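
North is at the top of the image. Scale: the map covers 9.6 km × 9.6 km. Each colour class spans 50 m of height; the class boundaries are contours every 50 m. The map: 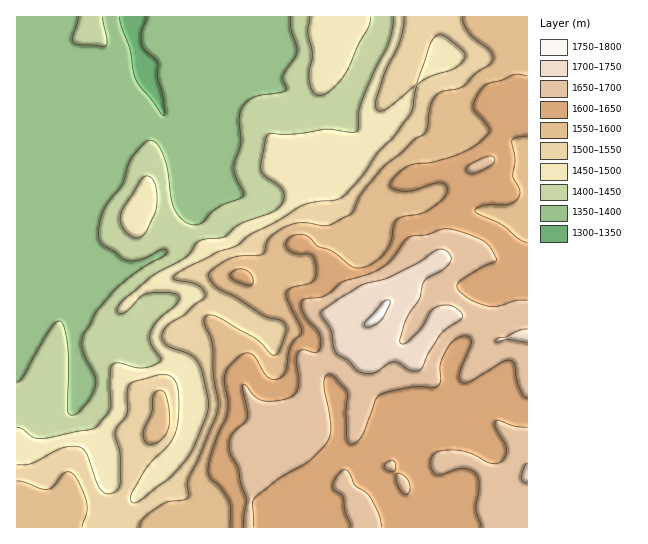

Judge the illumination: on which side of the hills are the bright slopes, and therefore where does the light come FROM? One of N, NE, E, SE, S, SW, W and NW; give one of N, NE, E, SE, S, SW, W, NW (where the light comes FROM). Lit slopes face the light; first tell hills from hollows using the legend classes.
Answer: NE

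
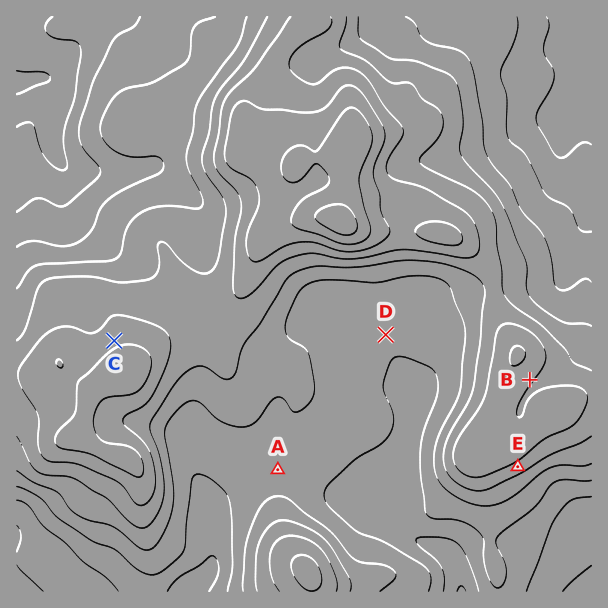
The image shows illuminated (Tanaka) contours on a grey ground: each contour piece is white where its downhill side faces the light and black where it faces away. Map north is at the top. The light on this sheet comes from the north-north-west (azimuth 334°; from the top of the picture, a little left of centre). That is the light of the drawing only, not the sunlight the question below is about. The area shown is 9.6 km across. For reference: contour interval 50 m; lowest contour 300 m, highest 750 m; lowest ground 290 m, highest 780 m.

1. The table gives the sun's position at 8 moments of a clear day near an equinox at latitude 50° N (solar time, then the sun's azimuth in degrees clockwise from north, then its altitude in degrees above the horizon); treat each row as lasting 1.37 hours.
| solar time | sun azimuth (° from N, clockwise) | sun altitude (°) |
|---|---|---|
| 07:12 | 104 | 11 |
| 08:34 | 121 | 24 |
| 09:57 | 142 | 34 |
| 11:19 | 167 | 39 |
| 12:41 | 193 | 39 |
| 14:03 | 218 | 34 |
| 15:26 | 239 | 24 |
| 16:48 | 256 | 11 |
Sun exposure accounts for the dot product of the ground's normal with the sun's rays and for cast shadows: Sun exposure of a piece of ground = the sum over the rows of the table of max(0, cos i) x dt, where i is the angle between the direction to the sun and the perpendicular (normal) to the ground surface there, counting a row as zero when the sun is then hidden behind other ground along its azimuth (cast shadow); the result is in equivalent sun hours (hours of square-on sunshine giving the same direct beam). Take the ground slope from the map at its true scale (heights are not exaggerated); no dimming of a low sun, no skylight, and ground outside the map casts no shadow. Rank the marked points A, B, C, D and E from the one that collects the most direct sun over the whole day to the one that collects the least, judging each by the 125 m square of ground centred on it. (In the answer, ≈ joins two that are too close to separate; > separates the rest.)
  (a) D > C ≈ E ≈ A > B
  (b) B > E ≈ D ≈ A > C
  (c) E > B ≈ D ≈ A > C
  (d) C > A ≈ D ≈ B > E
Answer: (c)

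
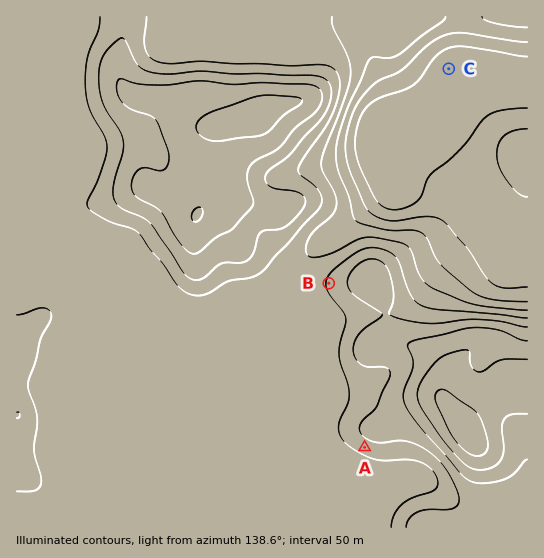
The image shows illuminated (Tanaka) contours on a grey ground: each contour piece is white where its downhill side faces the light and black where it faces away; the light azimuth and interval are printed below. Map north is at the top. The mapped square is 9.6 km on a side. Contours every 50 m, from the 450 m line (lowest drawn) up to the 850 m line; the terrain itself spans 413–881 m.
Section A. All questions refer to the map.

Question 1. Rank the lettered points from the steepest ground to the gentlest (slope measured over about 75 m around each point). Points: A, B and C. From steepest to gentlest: A B C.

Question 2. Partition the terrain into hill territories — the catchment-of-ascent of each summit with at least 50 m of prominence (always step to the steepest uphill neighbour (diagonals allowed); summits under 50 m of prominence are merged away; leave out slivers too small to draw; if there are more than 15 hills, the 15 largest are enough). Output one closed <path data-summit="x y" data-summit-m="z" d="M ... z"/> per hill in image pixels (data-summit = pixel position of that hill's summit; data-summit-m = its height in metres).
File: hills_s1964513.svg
<path data-summit="467 433" data-summit-m="881" d="M527 16l-211 1 2 2 45 1 2 2 3 24 20 47 5 18 29 0 24 5 9-1-59 59-7 16-12 13-35 28-21 12-9 8-11 20-1 20 3 14-5 4-11 6-16 0-18-8-38 0-5 2-16 2-27-10-36 0-10 4-14 0-16-6-3 7 1 222 439-1z"/><path data-summit="255 115" data-summit-m="821" d="M315 16l-252 0 0 19-4 16-43 103 0 120 35-2 14 4 20 12 9 13 13 4 14 0 10-4 36 0 27 10 16-2 5-2 38 0 18 8 16 0 11-6 5-4-3-14 1-20 11-20 9-8 21-12 35-28 12-13 7-16 59-59-9 1-24-5-29 0-5-18-20-47-3-24-2-2-45-1z"/><path data-summit="17 415" data-summit-m="701" d="M51 272l-17 0-18 3 0 252 71 1 1-222 3-9-6-9-12-8z"/>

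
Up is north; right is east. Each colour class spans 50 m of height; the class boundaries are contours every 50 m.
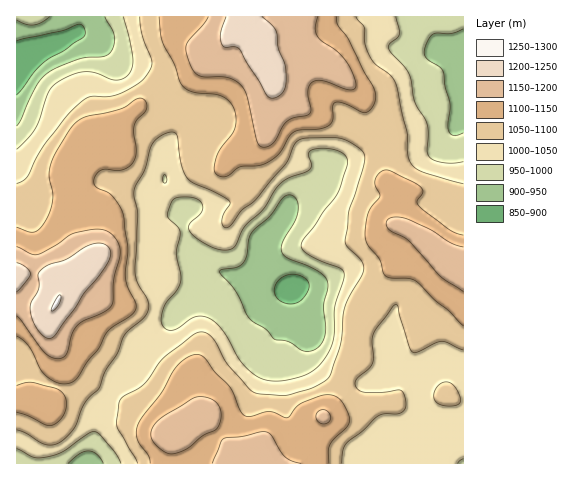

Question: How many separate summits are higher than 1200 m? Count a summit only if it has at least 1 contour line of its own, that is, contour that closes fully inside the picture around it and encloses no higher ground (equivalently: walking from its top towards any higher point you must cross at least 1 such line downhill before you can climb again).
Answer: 1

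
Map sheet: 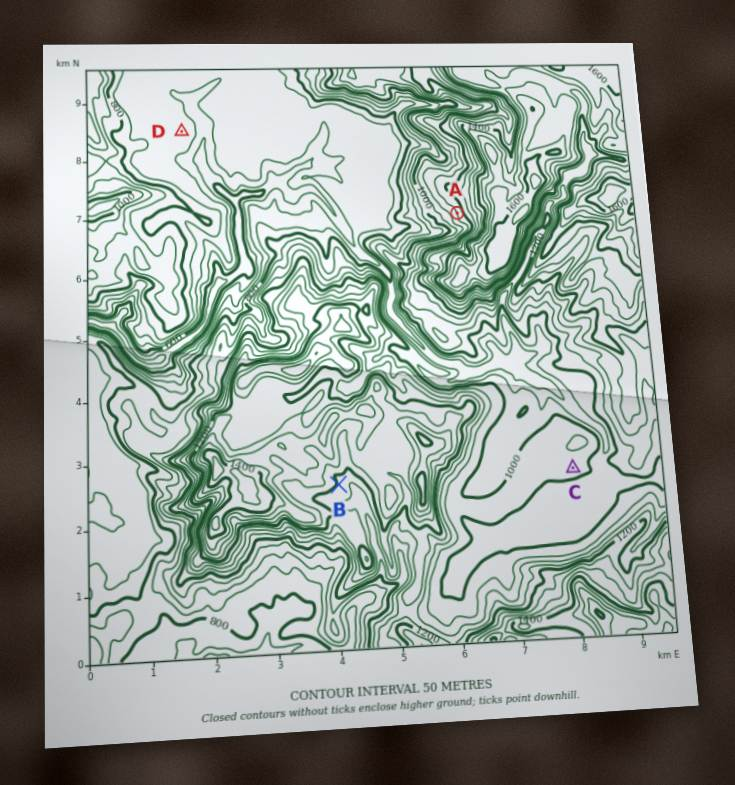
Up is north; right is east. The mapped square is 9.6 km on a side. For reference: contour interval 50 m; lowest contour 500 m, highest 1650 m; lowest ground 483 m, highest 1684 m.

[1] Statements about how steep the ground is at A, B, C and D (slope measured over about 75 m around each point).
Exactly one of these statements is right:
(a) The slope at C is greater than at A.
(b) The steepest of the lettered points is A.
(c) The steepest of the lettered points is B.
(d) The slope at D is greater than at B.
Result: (b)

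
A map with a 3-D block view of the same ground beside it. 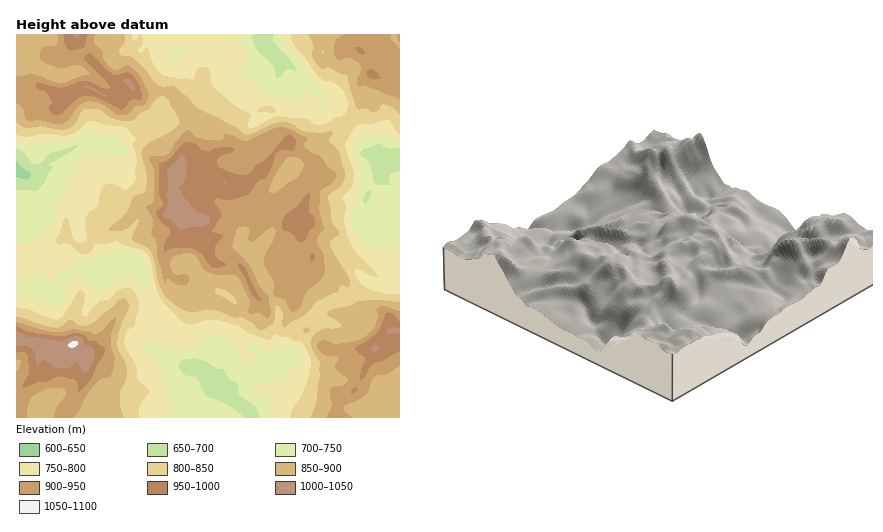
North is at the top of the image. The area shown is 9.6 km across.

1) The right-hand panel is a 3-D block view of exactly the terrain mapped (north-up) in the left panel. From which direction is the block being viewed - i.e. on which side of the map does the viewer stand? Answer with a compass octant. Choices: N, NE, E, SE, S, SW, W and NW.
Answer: NE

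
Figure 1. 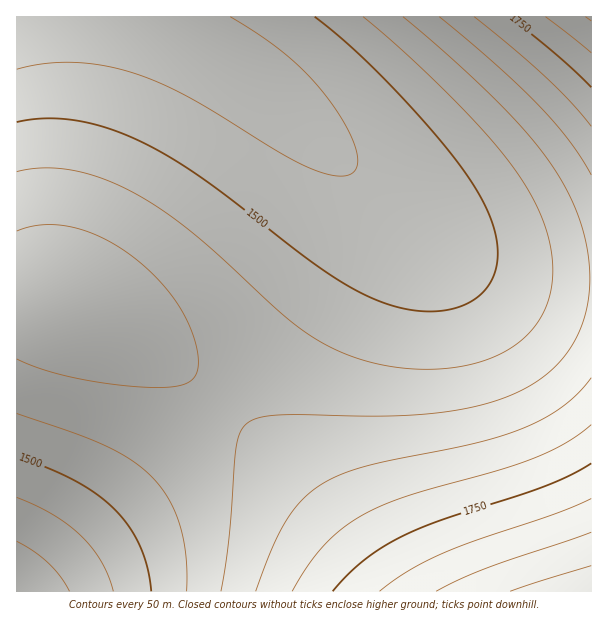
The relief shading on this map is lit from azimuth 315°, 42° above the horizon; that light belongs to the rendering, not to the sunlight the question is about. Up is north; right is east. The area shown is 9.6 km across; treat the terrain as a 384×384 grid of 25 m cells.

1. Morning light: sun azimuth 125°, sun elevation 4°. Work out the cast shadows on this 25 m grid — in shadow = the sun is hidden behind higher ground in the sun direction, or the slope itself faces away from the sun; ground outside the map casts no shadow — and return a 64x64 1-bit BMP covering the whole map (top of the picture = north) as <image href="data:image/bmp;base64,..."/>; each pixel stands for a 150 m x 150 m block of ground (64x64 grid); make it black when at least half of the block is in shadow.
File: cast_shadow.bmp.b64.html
<image width="64" height="64" href="data:image/bmp;base64,Qk0+AgAAAAAAAD4AAAAoAAAAQAAAAEAAAAABAAEAAAAAAAACAAATCwAAEwsAAAIAAAAAAAAA////AAAAAAAAAH///////gAAP///////AAA///////8AAD///////wAAH///////AAAf//////8AAA///////wAAB///////AAAD//////8AAAD//////wAAAD//////AAAAD/////8AAAAD/////wAAAAD/////AAAAAD////8AAAAAH////wAAAAAH////AAAAAAH///8AAAAAAP///wAAAAAAf///AAAAAAA///8AAAAAAA///wAAAAAAB///AAAAAAAD//8AAAAAAAH//wAAAAAAAP//AAAAAAAAf/8AAAAAAAA//wAAAAAAAB//AAAAAAAAD/8AAAAAAAAH/wAAAAAAAAP/AAAAAAAAAf8AAAAAAAAAfwAAAAAAAAA/AAAAAAAAAA8AAAAAAAAAAwAAAAAAAAABAAAAAAAAAAAAAAAAAAAAAAAAAAAAAAAAAAAAAAAAAAAAAAAAAAAAAAAAAAAAAAAAAAAAAAAAAAAAAAAAAAAAAAAAAAAAAAAAAAAAAAAAAAAAAAAAAAAAAAAAAAAAAAAAAAAAAAAAAAAAAAAAAAAAAAAAAAAAAAAAAAAAAAAAAAAAAAAAAAAAAAAAAAAAAAAAAAAAAAAAAAAAAAAAAAAAAAAAAAAAAAAAAAAAAAAAAAAAAAAAAAAAAAAAAAAAAAAAAAAAAAAAAAAAAAAAAAAAAA=="/>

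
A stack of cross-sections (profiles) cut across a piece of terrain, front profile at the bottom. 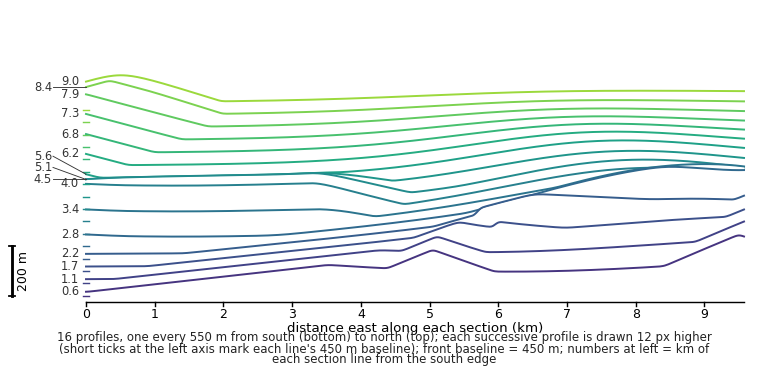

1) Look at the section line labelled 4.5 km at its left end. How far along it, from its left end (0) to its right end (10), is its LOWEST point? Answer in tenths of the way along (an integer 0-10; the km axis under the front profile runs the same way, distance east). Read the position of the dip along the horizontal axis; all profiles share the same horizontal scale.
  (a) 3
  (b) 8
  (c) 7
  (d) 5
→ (d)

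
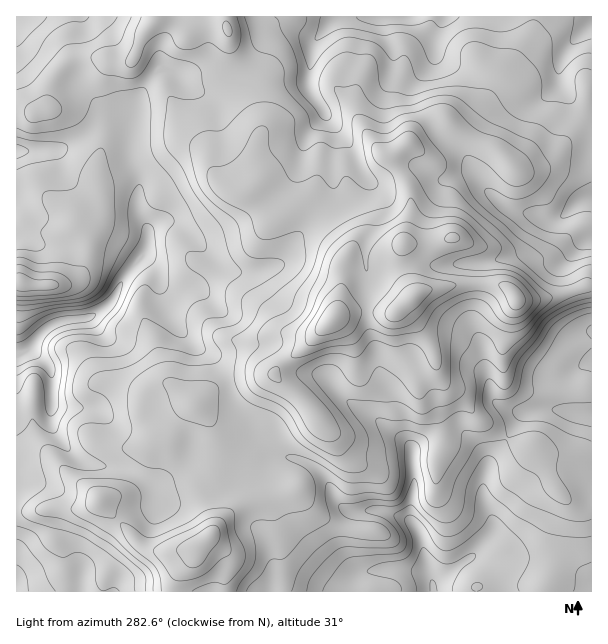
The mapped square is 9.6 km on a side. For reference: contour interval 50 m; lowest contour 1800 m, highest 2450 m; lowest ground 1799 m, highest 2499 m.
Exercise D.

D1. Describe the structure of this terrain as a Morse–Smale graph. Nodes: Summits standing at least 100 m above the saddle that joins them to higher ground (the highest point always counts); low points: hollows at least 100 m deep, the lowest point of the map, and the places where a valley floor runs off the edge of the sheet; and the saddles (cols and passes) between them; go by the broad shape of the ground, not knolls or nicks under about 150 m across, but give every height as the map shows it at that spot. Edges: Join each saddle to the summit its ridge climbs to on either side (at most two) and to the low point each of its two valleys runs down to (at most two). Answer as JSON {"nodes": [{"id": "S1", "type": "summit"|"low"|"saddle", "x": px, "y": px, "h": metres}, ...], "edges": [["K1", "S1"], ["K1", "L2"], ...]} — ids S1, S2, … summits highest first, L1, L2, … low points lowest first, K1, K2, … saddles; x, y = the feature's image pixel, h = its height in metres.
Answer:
{"nodes": [
{"id": "S1", "type": "summit", "x": 332, "y": 320, "h": 2499},
{"id": "S2", "type": "summit", "x": 209, "y": 537, "h": 2328},
{"id": "S3", "type": "summit", "x": 20, "y": 284, "h": 2231},
{"id": "L1", "type": "low", "x": 434, "y": 587, "h": 1799},
{"id": "L2", "type": "low", "x": 23, "y": 353, "h": 1809},
{"id": "L3", "type": "low", "x": 591, "y": 21, "h": 1850},
{"id": "L4", "type": "low", "x": 17, "y": 591, "h": 1870},
{"id": "L5", "type": "low", "x": 17, "y": 17, "h": 1901},
{"id": "K1", "type": "saddle", "x": 573, "y": 290, "h": 2217},
{"id": "K2", "type": "saddle", "x": 210, "y": 485, "h": 2170},
{"id": "K3", "type": "saddle", "x": 248, "y": 71, "h": 2120},
{"id": "K4", "type": "saddle", "x": 59, "y": 69, "h": 2080},
{"id": "K5", "type": "saddle", "x": 102, "y": 122, "h": 2041},
{"id": "K6", "type": "saddle", "x": 17, "y": 512, "h": 2040}],
"edges": [["K1", "S1"], ["K1", "L1"], ["K1", "L3"], ["K2", "S1"], ["K2", "S2"], ["K2", "L1"], ["K2", "L2"], ["K3", "S1"], ["K3", "L2"], ["K3", "L3"], ["K4", "S1"], ["K4", "L2"], ["K4", "L5"], ["K5", "S1"], ["K5", "S3"], ["K5", "L2"], ["K6", "S2"], ["K6", "L2"], ["K6", "L4"]]}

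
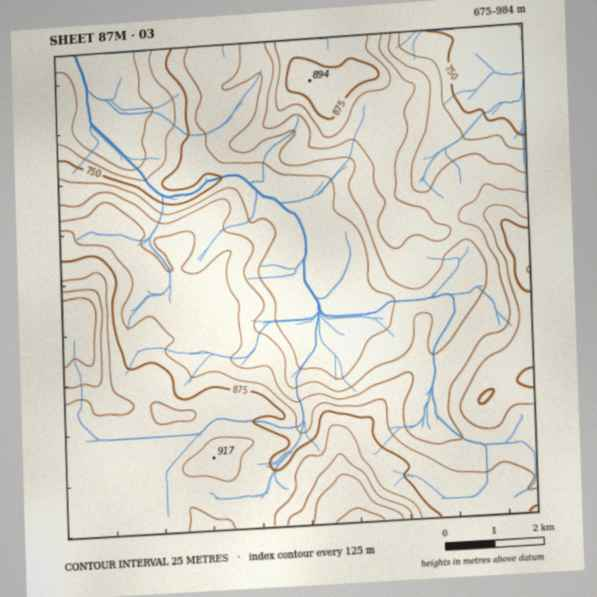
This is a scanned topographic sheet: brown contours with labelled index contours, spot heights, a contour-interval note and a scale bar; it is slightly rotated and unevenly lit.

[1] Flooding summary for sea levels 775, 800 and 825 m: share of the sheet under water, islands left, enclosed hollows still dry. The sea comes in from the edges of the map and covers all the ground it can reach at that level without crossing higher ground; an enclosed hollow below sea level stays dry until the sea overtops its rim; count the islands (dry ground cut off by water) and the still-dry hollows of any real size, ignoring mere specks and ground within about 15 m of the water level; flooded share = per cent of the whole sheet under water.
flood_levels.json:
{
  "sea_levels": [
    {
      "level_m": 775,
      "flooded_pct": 22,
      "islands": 0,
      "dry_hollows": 0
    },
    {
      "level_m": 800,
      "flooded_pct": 35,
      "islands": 0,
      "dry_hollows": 0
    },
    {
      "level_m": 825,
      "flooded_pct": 50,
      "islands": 0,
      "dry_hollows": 0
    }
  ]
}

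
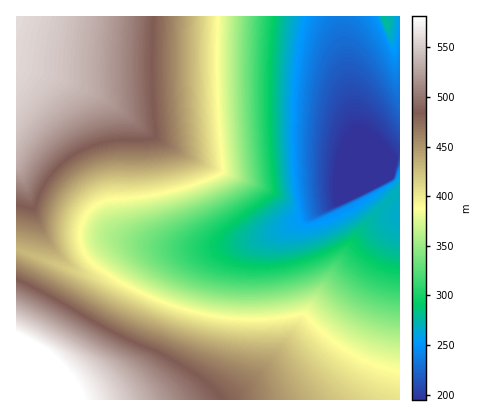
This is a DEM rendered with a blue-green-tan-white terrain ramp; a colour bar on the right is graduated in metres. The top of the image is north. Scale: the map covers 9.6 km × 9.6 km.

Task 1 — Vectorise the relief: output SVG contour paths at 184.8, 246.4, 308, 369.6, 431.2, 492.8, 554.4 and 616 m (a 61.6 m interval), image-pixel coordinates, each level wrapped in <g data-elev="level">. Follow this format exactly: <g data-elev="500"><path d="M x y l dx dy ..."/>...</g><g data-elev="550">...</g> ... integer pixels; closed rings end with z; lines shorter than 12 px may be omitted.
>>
<g data-elev="184.8"><path d="M346 199l0-11 3-12 5-10 6-6 6-2 6 1 10 5 10 8 0 6-4 2-28 14z"/></g><g data-elev="246.4"><path d="M400 169l-5 11-5 3-58 30-20 8-4 1-3-2-4-18-3-24 0-62 5-56 5-24 6-20"/><path d="M370 16l24 46 2-1 4-11"/></g><g data-elev="308"><path d="M400 287l-18-3-14-6-13-10-13-12-48 16-20 4-20 1-22-2-18-5-14-6-9-10-2-4 1-6 9-12 67-44-5-86 0-46 3-40"/></g><g data-elev="369.6"><path d="M400 349l-24-6-22-10-20-13-22-19-36 7-32 2-34-4-32-8-26-10-23-14-21-14-12-14-2-8 1-8 3-8 8-6 78-19 28-10 21-11-5-84 1-76"/></g><g data-elev="431.2"><path d="M316 400l-36-52-32-3-26-4-28-7-26-9-54-22-97-53 43 6-3-24 4-20 12-18 7-8 10-6 20-6 30-1 23-3 33-9-4-79 0-66"/></g><g data-elev="492.8"><path d="M206 400l-7-10-9-10-32-22-46-21-64-37-32-16"/><path d="M16 198l16 3 8-19 10-14 14-13 16-10 14-6 14-4 39-3-3-60 2-56"/></g><g data-elev="554.4"><path d="M119 400l-11-20-21-22-38-24-33-17"/><path d="M16 98l16-28 3-26 7-28"/></g><g data-elev="616"><path d="M25 400l-2-14-7-15"/></g>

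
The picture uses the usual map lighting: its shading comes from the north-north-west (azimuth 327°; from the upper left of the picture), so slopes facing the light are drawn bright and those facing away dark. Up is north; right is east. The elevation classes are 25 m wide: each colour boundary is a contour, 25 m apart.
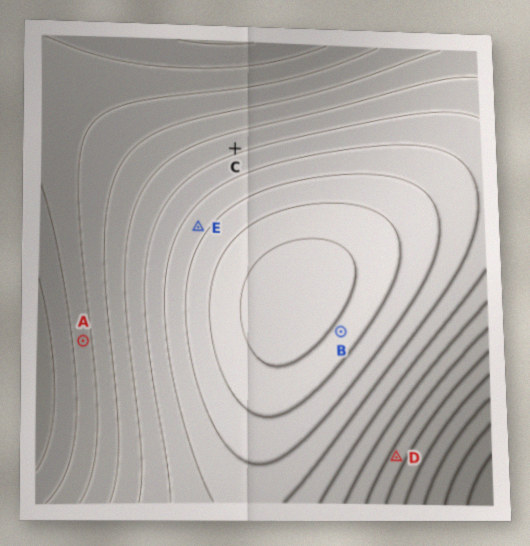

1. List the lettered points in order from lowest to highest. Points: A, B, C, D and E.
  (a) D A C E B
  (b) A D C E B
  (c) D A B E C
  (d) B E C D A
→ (b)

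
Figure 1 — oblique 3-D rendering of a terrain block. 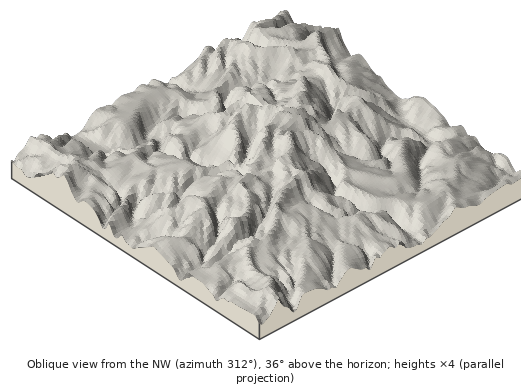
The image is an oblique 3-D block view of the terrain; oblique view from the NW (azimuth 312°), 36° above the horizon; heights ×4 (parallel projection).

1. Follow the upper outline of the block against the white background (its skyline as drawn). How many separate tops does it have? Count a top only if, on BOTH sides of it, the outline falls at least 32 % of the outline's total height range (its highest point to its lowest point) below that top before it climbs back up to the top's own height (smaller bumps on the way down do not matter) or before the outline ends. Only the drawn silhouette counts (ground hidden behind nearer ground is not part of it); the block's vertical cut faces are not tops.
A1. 1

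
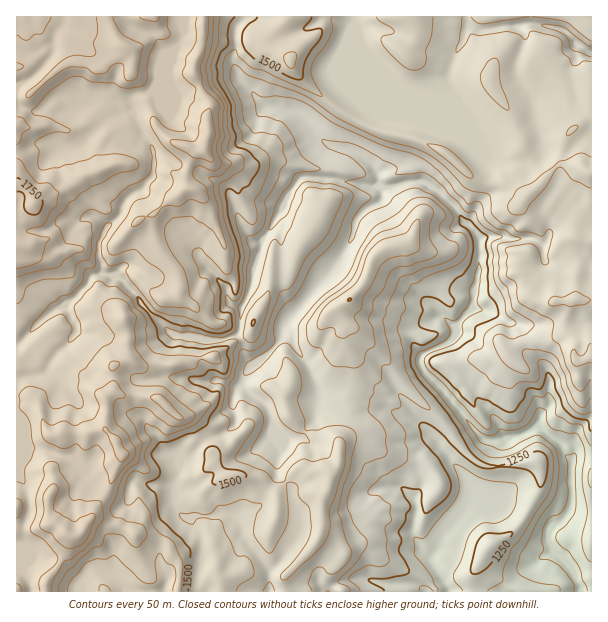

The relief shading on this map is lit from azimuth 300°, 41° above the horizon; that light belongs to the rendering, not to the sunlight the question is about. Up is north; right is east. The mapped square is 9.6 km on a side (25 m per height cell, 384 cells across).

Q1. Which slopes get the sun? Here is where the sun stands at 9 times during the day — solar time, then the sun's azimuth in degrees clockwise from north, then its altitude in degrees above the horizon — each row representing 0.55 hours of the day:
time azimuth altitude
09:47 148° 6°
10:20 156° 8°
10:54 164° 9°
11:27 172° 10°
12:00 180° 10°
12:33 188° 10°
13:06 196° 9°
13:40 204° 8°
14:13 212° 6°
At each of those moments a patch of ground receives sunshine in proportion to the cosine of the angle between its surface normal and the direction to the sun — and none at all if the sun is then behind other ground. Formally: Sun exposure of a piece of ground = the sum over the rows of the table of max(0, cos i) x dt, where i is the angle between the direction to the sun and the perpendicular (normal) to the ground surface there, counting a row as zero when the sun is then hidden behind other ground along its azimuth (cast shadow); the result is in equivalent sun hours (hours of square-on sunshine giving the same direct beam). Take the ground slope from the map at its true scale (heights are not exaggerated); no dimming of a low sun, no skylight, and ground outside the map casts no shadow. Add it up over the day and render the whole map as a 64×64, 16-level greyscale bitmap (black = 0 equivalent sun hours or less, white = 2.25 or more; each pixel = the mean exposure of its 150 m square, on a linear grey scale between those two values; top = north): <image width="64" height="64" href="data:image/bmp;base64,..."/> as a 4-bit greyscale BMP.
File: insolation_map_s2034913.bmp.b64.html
<image width="64" height="64" href="data:image/bmp;base64,Qk12CAAAAAAAAHYAAAAoAAAAQAAAAEAAAAABAAQAAAAAAAAIAAATCwAAEwsAABAAAAAAAAAAAAAAABEREQAiIiIAMzMzAERERABVVVUAZmZmAHd3dwCIiIgAmZmZAKqqqgC7u7sAzMzMAN3d3QDu7u4A////ADVmZlVUNWiahFVmZniIiHZFpBERIyNpVJiIiXMhETVnFDOahUNGd3Z1VUZVeYd3mHebU0eru6Y2d5qHQQABEVdEIVvXVWZ3ZWZVREMkRWJJmXjtzLqFITZCWZdkIRETd1QzS+2Yd4hlZ0VURDM3hCWqdou7hTESREM2mZdkITaZVWic79uHiXZkJFU0Qlh2Q1qGRXZDNEZURDSKmIdkaHhomszO2Jmql0ERREREd3dkN5YyRVVkVmVUMiScpkWHZondhSaYunRCAAEzREZVd2VEdjMzREV4ZUQgACi4ZCNDUkYwAYpTACEAE0M0RURXZVRUMzRomGmGVDEAAYqWMjODMhAAJSAAIxI0VURVU0VVVVMzNFRXeKhlQhABW7qDNERWMQADcgEkM0aHiHZURFZmeFMzNFVovHVERDM4y4VWAkVzEAOHIyNERVeZh3ZEVnZ4dTEhE2WMlVVVVDWqdVgSITQzM3hBEkRVWJqph0NVQ1eIhkRHlWdlVWZlVYhUaDQxAjRFe4a6dld1Z5l1EWZlR5iIiZh3UjRoqph3d2VVREQzRVZ8/5REQ1dBEQAANUQ0h2iqqHcxJr3LvMp2VUNDIBNGZWr7ITRERUIAAAABAANmiamHZBJKswATRUQ0Q0QzaYmHdUd1VmdERmEBIRAAFFeIdVUxAokgAAAAATZWRYzKiJmDEnnMl1ESeVIzIRNDNWVFRCE3pBAAAAAARopVZlZmmjASF+/6djAYpkR3QiADRERERHthAVEAAAOLqlVRAAASEBNsz//XZQJnSbcgAAEiIhJIyCAah8tAFp34V0AAAAIyJIrKRrohERNoYzIhEyESRouCEZpcy5Ylvv9VIQARJFaKu5IBKaIQAnYzMzREVVd2pyAWpauZmrWN7FQiIiR2aYd1EAEQZRAWlVVURVVmZUlhAEuJuZmaypmpIRNDVTEyAAAAAAAUEWhTVlVmVmVmhiADuXiYiK/JqqoxEjRUIiIhAAEAEStzEQJENXd3Z3ZzEDqneHiK/ol4iHZkVUNFaJp0Waub+4QQIzI3eIiHWFISy3d4d6uVW7p5RFU0MzMkdCMzRY2Vh0IjEUd4mHWHRCNkRWd4lTSsmGkUVkEzMQAREAAAESR76SECiHiHaHRFcgAAIlhkau2VMzNVdBIiI0QgAAAAAXzscBSaiHeHQzWrQAABZjN4mnMzgiVWM0VVVEIAAAR2J6hBJGmGeHQzNUNUABMhABNFZCF3EkRGZnmGURab/8tTiGQzRod1MjVlMQERMQAAI0RVQ2iBAWdmVUQX/+/EATE4l0ECeXVmZmdmRKQAADrMynd4ZngyRWVCED/+6VQgIQSacwAminZmdVR7iTIya8urmblmaKkhQxABqWdiNFKiAnm1IAAmeJdVaKdERWiHhTM0VGZ3m6IAAAZyE0MjNoMBWacxAAF6mIiaZVREWoVEMRERupmZpgAAWDREQxJddBJFeEIQADh3irmHeHRq2WRDNEP//tpmcTRTZmY0MqpUE0RoYxAAJ4rO3u3KdFVWVDNERJq7qa6o7YhmdCJJl3cyRFiFMQAlm97v//yVZVVmNEQ0iHRIvHerp2ZSNHiIVVI0V6liEBJ6u7mImYVmZWU1ZldEV2ESVFmXZjNGd3QyMiNGmpUhEBNWZCEUVFIAADRniAACMhFkE5h2RWeIYiWlAjRolzEgAAFEIAAnYhI2lDRDaJQUMkURSpdmeJlSN7oRJEaIUiEAAUZlEDz/6sp3U0SKqXZkOZESaJmpmENHZlAjRWhkEQAAFYhTmbu7dVdlVniJyomoYyACncqYVFZEYiI0aIYwAAABIRroZmZ2Z2ZWUzRYqHZ3IAJZrLYkZWeGI0RFdkMAAAAAjMx0M2h2ZmZyAjeamIiDJSJ5U0Z3mJlBEAARAAAAAAOszbdTNYZmZzEAEWnLmathNCABjJh4eHEAAAEyNCAAObvIVUMRV2eKAAASE2nMy5VjJDz8uZh2iUABNEJUVUab20EiIzMlZ4YSEBEAADZlRDNa7pZ1NWdkIAARFYdmi96zEjM0VCJUMSNEMiEQAAE1e8u3EAEBRCIRERJYir3v+yAkVWd1Q0IRdDRFQzMREjjLczZiAAA0QiM0V5vv//tAAkRVZmVVVTN5qIh1M0QzWlAAN4YgAAEjNHis//yVIAAkRVZmRFVWZHZ4ZEVTNEWHAAJDMxAAASNGi//nIAASI0RVZmVEVURmEAARI0VDNWEAEzNVMQAAJGnP5yEjRFVVVVZndUVVQzUDIkRERVVWQjRDEmZDISNHrfoyRVVVVVVVVndkRVRENIumRVVVZmZUVUMxESI1aKz/giRVVVVVVVVndkRFRERENKuGZnd6yVVVVDABIkec7/cSRVVVVVVVVnd1Q0VVRERROsmJzcv+lVV5URElic//YiRVVVVWd2VWZlRDVlVEQ5gjne7Mp2ZVVWdCNFi83/lDRVVVVYq5dkRURURmVUM0VnM2h0R4VmVUNHVFeczKh3ZVVVVYu5dlRENEVVVVQxJDVjRERViGdlVCaXdpmXU2qnVVVYumVVVTMzRVNFUxAGZlVVVVZ0N4dUI4mWZkMhOLplVXl0NWZWQzIkUzRVEGVmdURVVSABanRGdUQzRUITeXVVZBFFZlZTEQEiMhEqxVZmRVVUECelNVZlZCIkeGEVZlVUZ3ZVVlNCAAEAArlWVWZlVVRGm6ZVRFZ3MjNYmCJmVomYdlVVV4m6uorNhU"/>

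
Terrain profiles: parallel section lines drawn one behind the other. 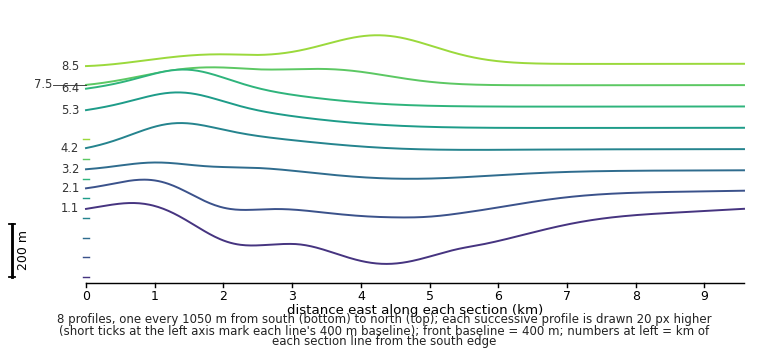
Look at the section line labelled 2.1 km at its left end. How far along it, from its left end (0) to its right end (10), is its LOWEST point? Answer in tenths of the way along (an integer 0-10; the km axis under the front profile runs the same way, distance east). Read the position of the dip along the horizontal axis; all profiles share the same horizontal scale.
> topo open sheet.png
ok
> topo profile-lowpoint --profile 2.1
5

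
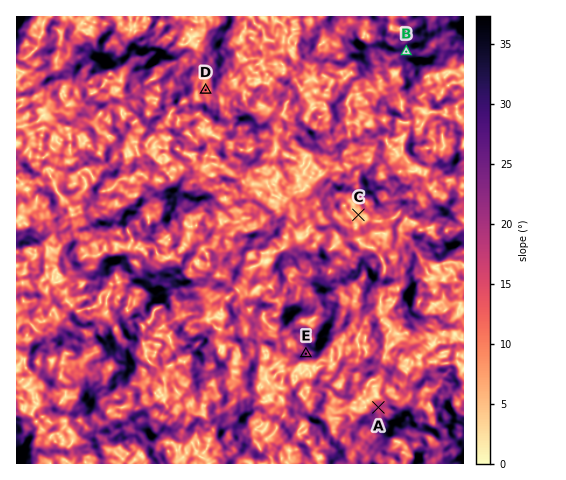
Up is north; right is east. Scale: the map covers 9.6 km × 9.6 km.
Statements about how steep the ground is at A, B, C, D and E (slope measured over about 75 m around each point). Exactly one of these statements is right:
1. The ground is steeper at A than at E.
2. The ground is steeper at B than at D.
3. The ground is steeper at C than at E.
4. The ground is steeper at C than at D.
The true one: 2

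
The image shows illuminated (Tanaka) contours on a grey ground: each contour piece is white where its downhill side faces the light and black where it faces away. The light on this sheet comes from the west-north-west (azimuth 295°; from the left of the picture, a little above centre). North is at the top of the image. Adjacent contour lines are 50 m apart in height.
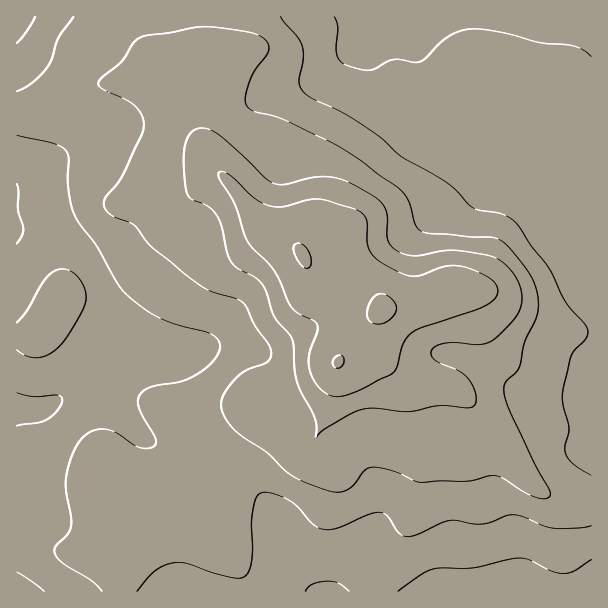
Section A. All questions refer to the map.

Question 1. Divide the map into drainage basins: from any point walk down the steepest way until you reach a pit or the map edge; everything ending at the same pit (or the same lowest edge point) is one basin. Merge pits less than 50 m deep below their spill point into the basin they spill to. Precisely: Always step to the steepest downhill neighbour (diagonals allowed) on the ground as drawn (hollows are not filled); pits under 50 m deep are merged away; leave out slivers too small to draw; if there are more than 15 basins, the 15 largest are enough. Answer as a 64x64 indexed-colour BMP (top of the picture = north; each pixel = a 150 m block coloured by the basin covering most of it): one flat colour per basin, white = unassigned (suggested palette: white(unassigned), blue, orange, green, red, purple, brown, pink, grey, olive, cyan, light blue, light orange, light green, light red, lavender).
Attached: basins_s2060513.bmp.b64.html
<image width="64" height="64" href="data:image/bmp;base64,Qk12CAAAAAAAAHYAAAAoAAAAQAAAAEAAAAABAAQAAAAAAAAIAAATCwAAEwsAABAAAAAAAAAA////ALR3HwAOf/8ALKAsACgn1gC9Z5QAS1aMAMJ34wB/f38AIr28AM++FwDox64AeLv/AIrfmACWmP8A1bDFACIiIiIiIjMzMzMzMzMzMzMzMzMzMzMzMzMzMzMzMzMzIiIiIiIjMzMzMzMzMzMzMzMzMzMzMzMzMzMzMzMzMzMiIiIiIiMzMzMzMzMzMzMzMzMzMzMzMzMzMzMzMzMzMyIiIiIiIzMzMzMzMzMzMzMzMzMzMzMzMzMzMzMzMzMzIiIiIiIjMzMzMzMzMzMzMzMzMzMzMzMzMzMzMzMzMzMiIiIiIjMzMzMzMzMzMzMzMzMzMzMzMzMzMzMzMzMzMyIiIiIiMzMzMzMzMzMzMzMzMzMzMzMzMzMzMzMzMzMzIiIiIiIzMzMzMzMzMzMzMzMzMzMzMzMzMzMzMzMzMzMiIiIiIiMzMzMiMzMzMzMzMzMzMzMzMzMzMzMzMzMzMyIiIiIiIiIiIiIjMzMzMzMzMzMzMzMzMzMzMzMzMzMzIiIiIiIiIiIiIiIzMzMzMzMzMzMzMzMzMzMzMzMzEREiIiIiIiIiIiIiIiMzMzMzMzMzMzMzMzMzMzMzMxERESIiIiIiIiIiIiIiIzMzMzMzMzMzMzMzMzMzMzMxERERIiIiIiIiIiIiIiIjMzMzMzMzMzMzMzMzMzMzMxEREREiIiIiIiIiIiIiIiIzMzMzMzMzMzMzMzMzMzMxERERESIiIiIiIiIiIiIiIjMzMzMzMzMzMzMzMzMzMzERERERIiIiIiIiIiIiIiIiIzMzMzMzMzMzMzMzMzMzEREREREiIiIiIiIiIiIiIiIjMzMzMzMzMzMzMzMzMzERERERESIiIiIiIiIiIiIiIiIzMzMzMzMzMzMzMzMzERERERERIiIiIiIiIiIiIiIiIiMzMzMzMzMzMzMzMzMREREREREiIiIiIiIiIiIiIiIiIjMzMzMzMzMzMzMzMRERERERESIiIiIiIiIiIiIiIiIiIiIzMzMzMzMzMzMRERERERERIiIiIiIiIiIiIiIiIiIiIiMzMzMzMzMzMREREREREREiIiIiIiIiIiIiIiIiIiIiIjMzMzMzERERERERERERESIiIiIiIiIiIiIiIiIiIiIiIzMzMxERERERERERERERIiIiIiIiIiIiIiIiIiIiIiIiMzMxEREREREREREREREiIiIiIiIiIiIiIiIiIiIiIiIzMzERERERERERERERESIiIiIiIiIiIiIiIiIiIiIiIiMzERERERERERERERERIiIiIiIiIiIiIiIiIiIiIiIiIjMREREREREREREREREiIiIiIiIiIiIiIiIiIiIiIiIiIxERERERERERERERESIiIiIiIiIiIiIiIiIiIiIiIiIiERERERERERERERERIiIiIiIiIiIiIiIiIiIiIiIiIiIhEREREREREREREREiIiIiIiIiIiIiIiIiIiIiIiIiIhERERERERERERERESIiIiIiIiIiIiIiIiIiIiIiIiIiERERERERERERERERIiIiIiIiIiIiIiIiIiIiIiIiIiEREREREREREREREREiIiIiIiIiIiIiIiIiIiIiIiIiERERERERERERERERESIiIiIiIiIiIiIiIiIiIiIiIiERERERERERERERERERIiIiIiIiIiIiIiIiIiIiIhEREREREREREREREREREREiIiIiIiIiIiIiIiIiIiIhERERERERERERERERERERESIiIiIiIiIiIiIiIiIiIRERERERERERERERERERERERIiIiIiIiIiIiIiIiIiIREREREREREREREREREREREREiIiIiIiIiIiIiIiIiIRERERERERERERERERERERERESIiIiIiIiIiIiIiIiIRERERERERERERERERERERERERIiIiIiIiIiIiIiIiIREREREREREREREREREREREREREiIiIiIiIiIiIiIiIRERERERERERERERERERERERERESIiIiIiIiIiIiIiIhERERERERERERERERERERERERERIiIiIiIiIiIiIiIhEREREREREREREREREREREREREREiIiIiIiIiIiIiIhERERERERERERERERERERERERERESIiIiIiIiIiIiIhERERERERERERERERERERERERERERIiIiIiIiIiIiIiEREREREREREREREREREREREREREREiIiIiIiIiIiIiERERERERERERERERERERERERERERESIiIiIiIiIiIiERERERERERERERERERERERERERERERIiIiIiIiIiIiIRERERERERERERERERERERERERERERFEQiIiIiIiIiIREREREREREREREREREREREREREREREUREIiIiIiIiIRERERERERERERERERERERERERERERERREREIiIiIiIRERERERERERERERERERERERERERERERFEREREQiIiIREREREREREREREREREREREREREREREREURERERERERBERERERERERERERERERERERERERERERERREREREREREQRERERERERERERERERERERERERERERERFEREREREREREEREREREREREREREREREREREREREREREURERERERERERERBERERERERERERERERERERERERERERREREREREREREREERERERERERERERERERERERERERERFEREREREREREREQREREREREREREREREREREREREREREURERERERERERERBERERERERERERERERERERERERERER"/>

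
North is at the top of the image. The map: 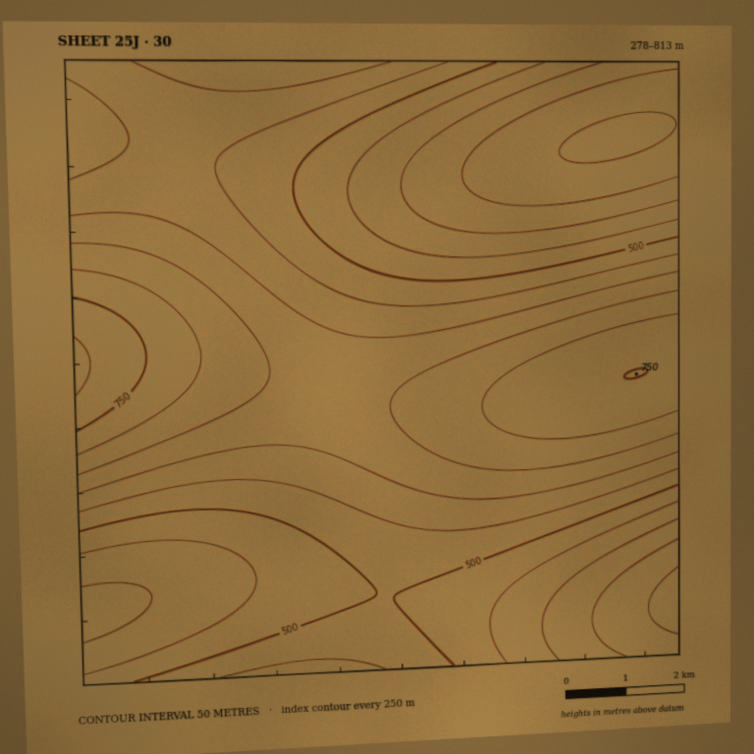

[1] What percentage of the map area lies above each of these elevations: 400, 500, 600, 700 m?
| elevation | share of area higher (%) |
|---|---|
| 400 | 85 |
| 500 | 62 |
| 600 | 32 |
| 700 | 9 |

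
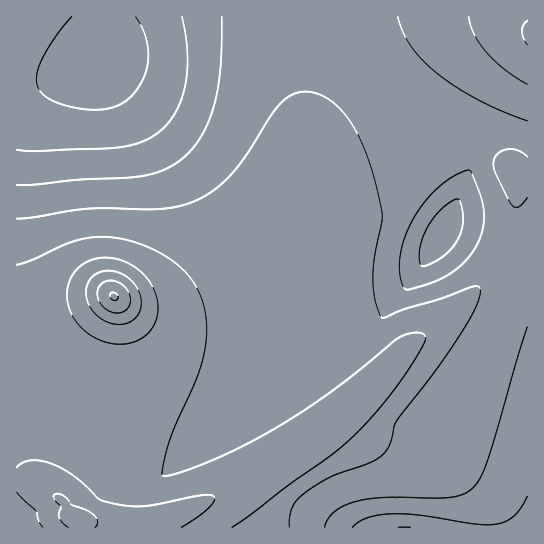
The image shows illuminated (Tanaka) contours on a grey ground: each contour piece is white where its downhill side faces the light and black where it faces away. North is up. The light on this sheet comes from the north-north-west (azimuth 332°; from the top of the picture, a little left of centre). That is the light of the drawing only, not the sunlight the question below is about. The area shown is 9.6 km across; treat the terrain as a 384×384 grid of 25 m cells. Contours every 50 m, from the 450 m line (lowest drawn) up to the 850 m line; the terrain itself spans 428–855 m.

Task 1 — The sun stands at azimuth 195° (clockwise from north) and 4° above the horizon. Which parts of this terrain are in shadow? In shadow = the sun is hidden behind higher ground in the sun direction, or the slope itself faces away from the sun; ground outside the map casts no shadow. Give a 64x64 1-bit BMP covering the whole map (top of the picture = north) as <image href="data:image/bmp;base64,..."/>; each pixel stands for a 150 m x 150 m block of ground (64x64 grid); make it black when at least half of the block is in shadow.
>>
<image width="64" height="64" href="data:image/bmp;base64,Qk0+AgAAAAAAAD4AAAAoAAAAQAAAAEAAAAABAAEAAAAAAAACAAATCwAAEwsAAAIAAAAAAAAA////AAAAAAAAAAAAAAAAAABwAAAAAAAAAf+AAAAAAAAB/8AAAAAAAAP/+AAAAAAAD//+AAAAAAAf//+AAAAAAB/+P8AAAAAAH/gH8AAAAAAf8AD8AAAAAA/gAD4AAAAAB4AAD4AAAAAAAAADwAAAAAAAAAHgAAAAAAAAAHAAAAAAAAAAPAAAAAAAAAAeAAAAAAAAAAcAAAAAAAAAA4AAAAAAAAABgAAAAAAAAADAAAAAAAAAACAAAAAAAAAAEAAAAAAAAAAAAAAAAAAAAAAAAAAAAAAAA+AAAAAAAAAD+AAAAAAAAAP8AAADAAAAAf4AAA/AAAAB/wAAP8AAAAD/AAB/wAAAAP+AAP/AAAAA/4AB/+AAAAB/gAH/4AAAAH+AA//gAAAAP4AD/+AAAAA/gAf/4AAAAB8A///gAAAADwD//+AAAAACAP//8AAAAAAA///wAAAAAAD///AAAAAAAP//8AAAAAAA///wAAAAAAD///gAAAAAAP//+AAAAAADf//4AAAAAA9///gAAAAABz//+AAAAAAAH//4AAAAAAAP//gAAAAAAAP/+AAAAAAAAP/8AAAAAAAAf/wAAAAAAAAP/AAAAAAAAAP8AAAAAAAAAfwAAAAAAAAAfAAAAAAAAAB8AAAAAAAAADgAAAAAAAAAGAAAAAAAAAAAAAAAAAAAAAAAAAAAAA=="/>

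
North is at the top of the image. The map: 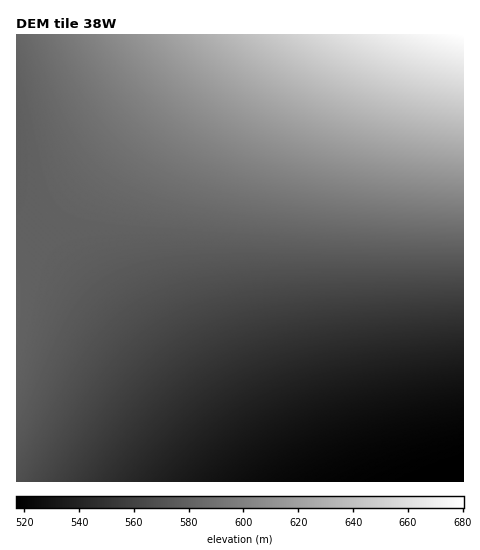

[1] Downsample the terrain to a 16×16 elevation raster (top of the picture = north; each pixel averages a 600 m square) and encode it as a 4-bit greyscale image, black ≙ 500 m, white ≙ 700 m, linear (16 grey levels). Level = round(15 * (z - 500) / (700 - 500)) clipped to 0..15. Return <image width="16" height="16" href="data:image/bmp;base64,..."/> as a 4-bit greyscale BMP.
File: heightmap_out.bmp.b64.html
<image width="16" height="16" href="data:image/bmp;base64,Qk32AAAAAAAAAHYAAAAoAAAAEAAAABAAAAABAAQAAAAAAIAAAAATCwAAEwsAABAAAAAAAAAAAAAAABEREQAiIiIAMzMzAERERABVVVUAZmZmAHd3dwCIiIgAmZmZAKqqqgC7u7sAzMzMAN3d3QDu7u4A////AFVEMyIiIhERVURDMyIiIiFlVEQzMiIiImVVREMzMyIiZlVUREMzMzNmVVVEREREQ2ZlVVVVVEREZmZlVVVVVVVmZmZmZmZmZmZmZmZnd3d3ZmZnd3d4iIhmZ3d3iIiZmWZ3d4iJmZqqZnd4iZmqq7tnd4iZqqu7zGd4iZqrvMzd"/>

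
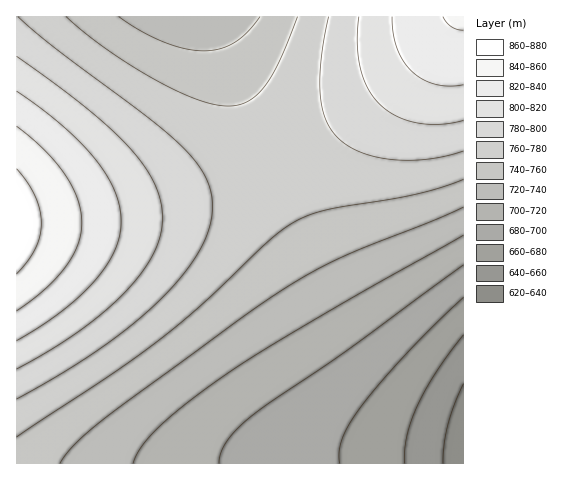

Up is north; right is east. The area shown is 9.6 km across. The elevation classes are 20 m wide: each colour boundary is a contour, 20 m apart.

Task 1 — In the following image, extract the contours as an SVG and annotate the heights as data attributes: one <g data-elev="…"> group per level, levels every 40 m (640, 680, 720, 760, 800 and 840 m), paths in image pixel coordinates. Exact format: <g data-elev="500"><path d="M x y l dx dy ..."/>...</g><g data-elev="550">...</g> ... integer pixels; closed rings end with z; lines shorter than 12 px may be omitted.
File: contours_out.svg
<g data-elev="640"><path d="M443 463l1-18 4-20 7-21 8-20"/></g><g data-elev="680"><path d="M340 463l-1-12 4-13 6-14 12-18 46-53 56-56"/></g><g data-elev="720"><path d="M133 463l8-16 18-20 27-23 38-28 36-24 58-34 145-83"/></g><g data-elev="760"><path d="M17 437l96-64 48-34 43-37 66-62 23-17 14-7 16-5 90-16 27-7 23-9"/><path d="M298 17l-19 45-15 25-8 9-8 5-10 4-10 1-14-2-17-4-42-20-49-31-40-32"/></g><g data-elev="800"><path d="M17 369l32-18 29-19 26-20 21-20 17-20 12-19 6-17 3-19-2-16-7-18-10-17-15-19-19-18-24-21-69-52"/><path d="M359 17l-2 26 3 25 8 20 11 16 17 12 21 7 23 1 23-4"/></g><g data-elev="840"><path d="M17 311l27-21 21-23 13-22 3-10 1-12-4-23-13-25-20-25-28-24"/><path d="M443 17l9 10 11 3"/></g>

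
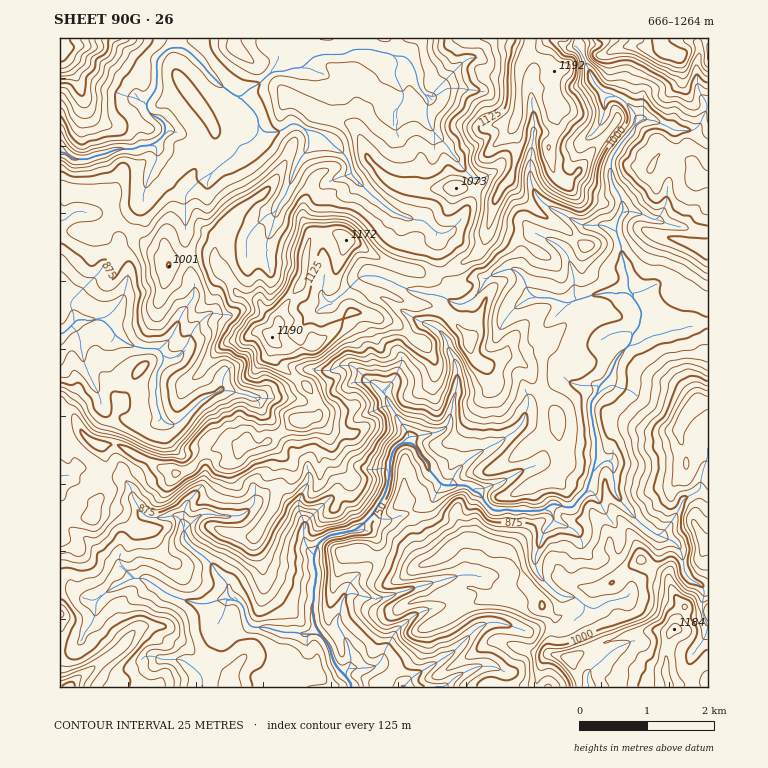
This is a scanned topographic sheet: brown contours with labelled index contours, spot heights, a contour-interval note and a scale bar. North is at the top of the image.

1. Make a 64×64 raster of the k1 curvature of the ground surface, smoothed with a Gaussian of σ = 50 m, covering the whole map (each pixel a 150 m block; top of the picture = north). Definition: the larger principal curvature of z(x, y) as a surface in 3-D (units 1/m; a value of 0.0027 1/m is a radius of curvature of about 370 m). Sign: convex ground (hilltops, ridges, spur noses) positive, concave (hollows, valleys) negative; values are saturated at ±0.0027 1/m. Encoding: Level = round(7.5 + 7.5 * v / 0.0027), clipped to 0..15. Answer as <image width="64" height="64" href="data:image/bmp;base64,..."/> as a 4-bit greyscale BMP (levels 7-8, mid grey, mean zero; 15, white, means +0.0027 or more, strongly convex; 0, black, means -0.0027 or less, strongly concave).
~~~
<image width="64" height="64" href="data:image/bmp;base64,Qk12CAAAAAAAAHYAAAAoAAAAQAAAAEAAAAABAAQAAAAAAAAIAAATCwAAEwsAABAAAAAAAAAAAAAAABEREQAiIiIAMzMzAERERABVVVUAZmZmAHd3dwCIiIgAmZmZAKqqqgC7u7sAzMzMAN3d3QDu7u4A////AP+WiZm8upiIqod4iavtmMu3esqM3dy721TNioiJm7qqfP2IiInKmHmrd4iIm7eKmbuZv+iJmHWtZvmZiJidp4qWj/qIhph4qYuoiImcioeoiKuIz7d3lo+/+YeIiZ6neaZ3z8lnqZuHeLmZqo2MmLl4i7eI7Zm97v//yIeIfqd5x3h6/KuquHd5q7qpjI14imq7qJiM7ut6tnnP2oZcuJnIiHm+uryHeIuJh4iIyoiLqv/amImph1jHeImu/+3syduXiZvd3JiIi4uJnanomKzqm+7adnd4icmIeIiJquuX+piJiaeamImajamreeeL3O+oib3amazdy7h4iGVqzcvnd4qomHiIiHh8qZqI+ZqIrf/JiK3tyY63qJiId2rP2biIiKp4eaqZeIu4ioj6aKyoiay6mYiI7Iiru6h3mfqmmImXiXeKupl2i7mYh92Ku++4iImYeIzorLma2meM9YeImpmIeJuph4aLqJmHroiHe/+5mHeHf5mqiYeNqa33q4m6h5iJvLqXd6ypiYiuqamIrO2oiIiuecmIeIjeyfvrq7iHmYq5iIl4vZiIZ+/+2omonNmJvMuIyYiap76Itb26mpiJiqZ6ms3emHip2rzImad4zc3bvKiql3q363WFzamMlpvd6Xz//r7Hh6+Ilnmop4iKu6mb2ImHi6rYh5v6mry6qom6e8p3e/qXXvyZmZmYiKyteImuisuqjZmZi/iYi5monZiceYiH7oea3ryJ+ph53qxoh4l7atjJeaq66XiauXiN6XrKmpafuOqbvJivmZm/mf/7ulq6uriqite5iHiql5r8domcmJvar6isqX+pln2Vut/czrltmaqq6ZZ4iLeamL/JirtnqJyOl7zMjrmJi8y4iby5mY2YiJm8qYh3uHiN//+d3JeInI2auZh+2Xm53u2YiJqai4iHiJuomHi3j/+6j7qtuYm5e6t5qH7oeZmIm9uHipmIZ4iHm6iIjd7/p1nbuovNy2h3uoupa9rLmIh3rbiLmYmYmpibiIn/7rh3V566qrvdiIfavKmaWKvKiHiJy5qaiZiImLp3jfd4h3d3edqpupzsy8q9/dtomXyYeYeJmpmKmaq823ePpnmIh4mIuayoid/tuHjNqJiui7maqHmamYuZiIe+h72WeZiInIiZjJecuZ3MzLiLqa+KypqXeamZi5iHZo3Z2ZmKmIiLp3h6lXeJv3mdypzbvonMqph6qJqJiHd3ic26l5mZiIrJiGupdov8l3uHiavNhquqmJqIiYdoh3iayouYqIqYqs2ojPxo78qup3eGiM6Xq7qIuXeJiXiJqqm4e3mIm8mYjNdGr6/YeXiYmJiIv6fduYq4eJmpiZmIqqeKiYiZu3do7ViN6qqrh2qryXntiP2sqoh4iIqImImJh5mJh4iYinef/anM3f+4nI2HrfmN+WrHiYh3eKiIiYiIeYmHibmZl3nf/NuHvfyomnn/y33riNp4qHd4iXeIiIiXiIiZu6iompnOzZiovbmLz8iHzp2HnJeKh3iIiZiHeKeIeIm8p5qYhqmuqYd6y+/aiIvpjYZ5uXipiJmXiZiImIiIeL2ni7a4fb3Xh2i7qZnO3Jd9tneKl4mZiIiIiIiIiJh3jriXyK7/mfuoiZl4rJiHmor4d3iJeIiIeIiIiHh4uXiL2ZepznyFv6ebiImYiJmqud2Yd4qJiIh4iIh5eJisiJrZd6vpa3WfyJ12d3isuZqXiriIi4qZmYmHeHp4mYyHi8uYvKd5d3zojoZp3/27zsmXZ5m7i4eHiYd3e3iZiZiruqm6l3h4nOd8x9/IeIaL/peIrMmNqIeJh3eciZiYirnIiauYiIib+Hnv+GeIdnePuqrKh539qImavduqqZiKmsh3nJh5iIn7vvyHd5mHd53pmXh57KuZq+/rmIiImap5yYu9uImHav3duYiIiImHjPmHeM63h3reqIeIiHeKl3i5jInsiHeexompiHh3eqh5+laduIyXqJmXmZmXd4uGd6mLZ536iI21iImIiIh3uGf9aNmIr8zHibmZiJmqq4d3mYl4iL/oe8eZiIiZqqm6u9+NmJr9iYh42pmYu7qal4iImHiIef2I2Yqnisy7ze/Hj/x6v/maeIrJiZnKqpqoiIiYeId3r5i9qXeeuIh3uZiZ+nr9z7d6q6iJmNZ5rMyoiImId3eN2KvequuIiXi2zaf9evmf1p3KmYiYqqd5uMmJiJiHd3j5iJmM2HeKiZef57+M+Yn5eaqZqZl8ypeYhpqYiIeHeNx3hn64eIqIeIntrp74Zs+Imruqp52prdu8mIiJiId4rYd2roeHmXipu5rMiex3jvh6y2mKjKq7qst4mJmIiIuImrzbh3eZes3d6815zJmo/qmaaIiMu5eKiImIqIiIjIjMuYmHd4iJmIua34m6zbjflYuJuXvbh4h7qIqYiIeKzKh3eIiIiHZ4q3fPiru6mNuXrInYe+l2d5eomoiIeJu5iIiIiIiIdnmYZr6KvJmXeKiszLd9x3h4qJmod4iHnJiIiJiHeIiXaJmIvoi8qGu5l3evibyJl4mompiIiJqph3eJiIh4h4mJq6i+eKzoW7d4iK+Lyql4iJeqh3iJvKh4eamYiIh4iKmpd7+Kvvyupmebz43Kqsl3h5mIia3IiIiIh4iIiHiamod4nrvZu//9ve3fybq6qbyqh4mZq3d3iIiZeJmZmIq6ypl6+JqFmazKqpmI"/>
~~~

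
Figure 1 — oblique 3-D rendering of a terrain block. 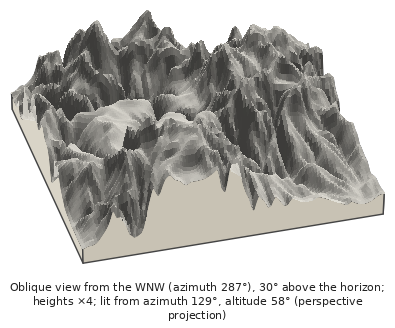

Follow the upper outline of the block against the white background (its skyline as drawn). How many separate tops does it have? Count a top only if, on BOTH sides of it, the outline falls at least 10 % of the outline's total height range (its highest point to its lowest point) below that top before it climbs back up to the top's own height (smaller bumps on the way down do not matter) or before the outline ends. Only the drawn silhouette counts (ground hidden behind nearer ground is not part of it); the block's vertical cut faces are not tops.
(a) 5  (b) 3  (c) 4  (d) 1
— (b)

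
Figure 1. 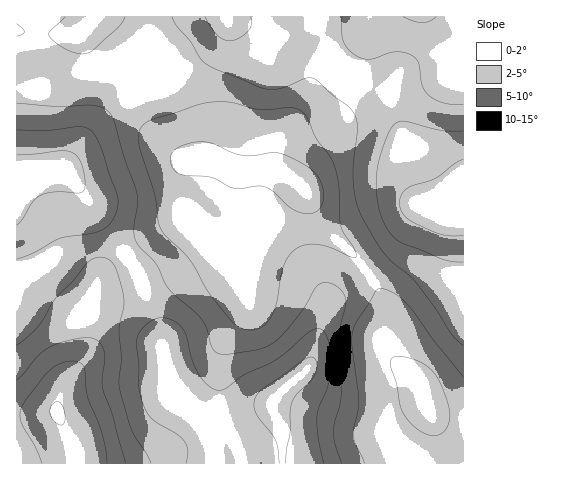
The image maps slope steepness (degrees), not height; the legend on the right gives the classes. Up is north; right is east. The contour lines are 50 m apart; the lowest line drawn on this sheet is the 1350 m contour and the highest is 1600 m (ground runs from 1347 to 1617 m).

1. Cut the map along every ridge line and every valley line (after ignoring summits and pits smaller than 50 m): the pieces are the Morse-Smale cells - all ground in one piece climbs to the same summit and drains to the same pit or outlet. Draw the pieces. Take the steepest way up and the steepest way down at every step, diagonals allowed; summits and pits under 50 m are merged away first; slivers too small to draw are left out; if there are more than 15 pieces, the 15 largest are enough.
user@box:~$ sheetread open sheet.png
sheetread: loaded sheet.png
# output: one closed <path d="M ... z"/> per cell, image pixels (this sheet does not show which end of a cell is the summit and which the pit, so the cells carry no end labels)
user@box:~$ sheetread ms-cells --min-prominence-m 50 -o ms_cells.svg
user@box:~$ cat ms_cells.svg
<path d="M208 157l-13 0-5 4 0 24-9 32-55 36 12 21 16 37 7 23 7 42 6 17 3 7 29 27 28-12 35-9 40-39 13-42 10-23 9-7 30-17-13-19-34-31-10-18-8-18-11-12-19-9-37 0z"/><path d="M125 254l-24 20-17 38-3 10 3 18-2 16-19 33-6 23-41 5 0 46 265 1 1-30-10-32-3 4-35 9-28 12-29-27-9-24-7-42-7-23-17-39z"/><path d="M85 28l-7 4-9 3-53-3 0 143 40-6 7 1 19 22 19 30 24 32 56-37 9-32 1-26-5 1-7-4-20-18-17-20-16-30-13-10-12-6-7-6-10-27z"/><path d="M227 16l-130 0-11 12-1 12 6 14 8 8 46 1 6 1 6 6 19 26 6 12 12 50 14-1 31 14 28-1 16 4-6-7-2-9 2-15 24-33 16-39 15-16-9-13-12-10-34 4-8-5-33-9z"/><path d="M371 278l-30 17-9 7-10 23-13 42-36 35 0 7 9 25 0 29 181 1 1-46-18-1-14-4-6-9-6-20-33-33-5-9 4-22-1-14z"/><path d="M333 57l-16 14-16 39-24 33-2 15 2 9 27 21 12 27 8 13 34 31 14 18 24-21 25-47 2-2 10 1 3-2 2-6 0-12-8-17-24-32-17-41-5-5-37-17z"/><path d="M61 169l-32 3-13 4 1 240 40-4 6-23 19-33 2-16-3-18 3-10 17-38 14-13 9-6-42-63z"/><path d="M463 16l-92 0-11 18-13 14-14 8 14 20 37 17 5 5 17 41 17 21 14 25 1 15-6 9 15 5 17-1z"/><path d="M428 207l-5 0-7 9-20 40-15 16-10 6 7 10 7 18 1 14-4 22 5 9 33 33 6 20 6 9 14 4 17 0 1-203-17 0z"/><path d="M87 44l0 6 7 16 7 6 12 6 13 10 16 30 13 16 24 22 7 4 7-2-1-11-10-39-6-12-19-26-6-6-6-1-46-1-8-8z"/><path d="M370 16l-143 1 9 5 33 9 8 5 34-4 12 10 10 15 14-9 13-14z"/><path d="M96 16l-79 0-1 15 17 3 36 1 14-5z"/>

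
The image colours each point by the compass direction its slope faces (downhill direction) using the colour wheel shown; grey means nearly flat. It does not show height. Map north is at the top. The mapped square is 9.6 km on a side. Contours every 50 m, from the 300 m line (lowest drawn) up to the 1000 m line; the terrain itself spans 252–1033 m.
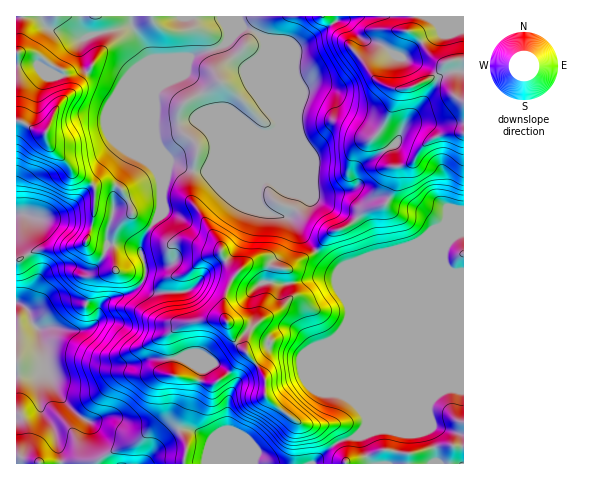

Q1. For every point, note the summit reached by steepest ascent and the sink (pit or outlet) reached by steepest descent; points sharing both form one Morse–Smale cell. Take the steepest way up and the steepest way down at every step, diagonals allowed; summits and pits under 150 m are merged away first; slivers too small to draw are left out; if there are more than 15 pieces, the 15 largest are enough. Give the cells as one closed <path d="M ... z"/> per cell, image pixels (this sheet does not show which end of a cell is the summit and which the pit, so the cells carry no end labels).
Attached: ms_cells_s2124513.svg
<path d="M463 16l-238 0 0 9 3 8-1 8-10 8-27 8-5 9-17 16-7 4-6 9 2 76 4 11 10-19 23 8 13 0 41-17 18-19 11-6-2 17-16 37 0 19 8 11 24 6 19 26 30 28 22 55 0 78 4 19-10 12-20 6-22 21 150-1z"/><path d="M276 130l-10 5-18 19-41 17-13 0-23-8-10 19-1 33-14 19-5 10 0 9 5 12-3 16-10 10-28 10-5 5-4 16-11 8-12 1-17-3-18 1 6 28 0 11-5 16 0 19 4 10 10 14 9 37 82 0 27-30 8-5 15 1 17 10-5 24 107 0 23-21 20-6 9-10 1-9-4-12 0-78-22-55-30-28-19-26-24-6-8-11 0-19 16-37z"/><path d="M224 16l-208 1 0 218 22 39-7 21-10 10 7 4 4 14 6 6 18-1 17 3 12-1 11-8 4-16 5-5 28-10 10-10 3-16-5-12 0-9 20-33 0-30-4-10 0-30-2-9 0-37 6-9 7-4 17-16 5-9 27-8 10-8 1-8z"/><path d="M17 235l-1 228 45 1 1-5-9-32-10-14-4-10 0-19 5-16-5-35-8-12-3-12-8-5 5-1 6-8 7-21z"/><path d="M189 429l-10 0-8 5-27 29 60 1 7-24z"/>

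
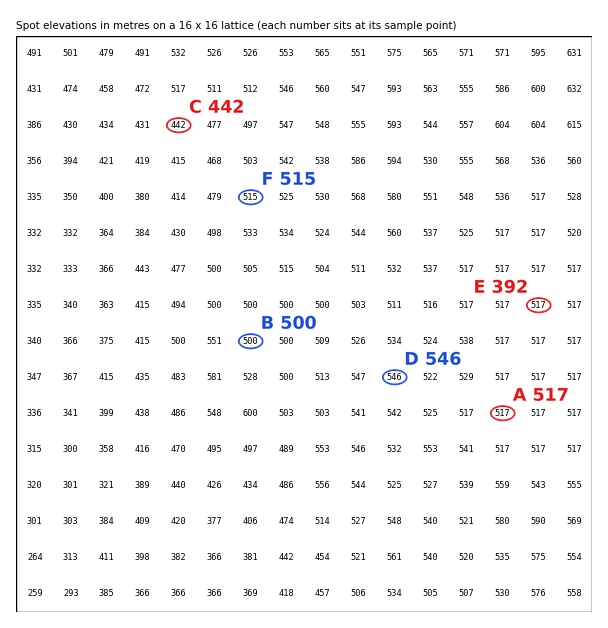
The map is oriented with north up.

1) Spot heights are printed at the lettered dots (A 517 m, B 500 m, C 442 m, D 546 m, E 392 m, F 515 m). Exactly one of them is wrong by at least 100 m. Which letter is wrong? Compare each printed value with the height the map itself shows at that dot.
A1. E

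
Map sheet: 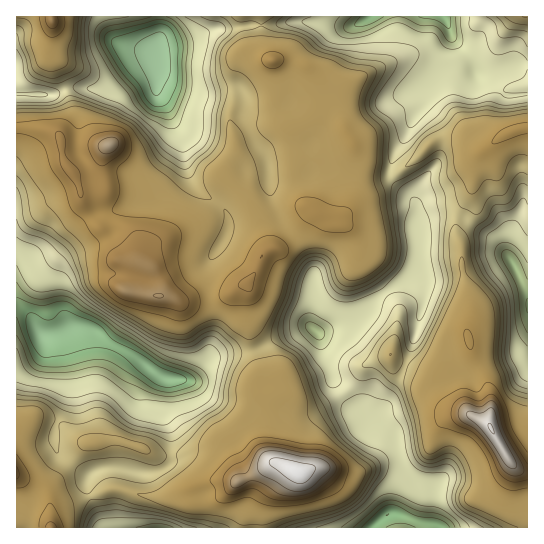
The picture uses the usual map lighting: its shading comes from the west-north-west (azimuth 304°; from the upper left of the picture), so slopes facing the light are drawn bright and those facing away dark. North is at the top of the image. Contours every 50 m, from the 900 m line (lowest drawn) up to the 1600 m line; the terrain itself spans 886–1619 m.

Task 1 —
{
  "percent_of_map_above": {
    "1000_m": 95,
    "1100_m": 89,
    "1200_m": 67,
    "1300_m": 54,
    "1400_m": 13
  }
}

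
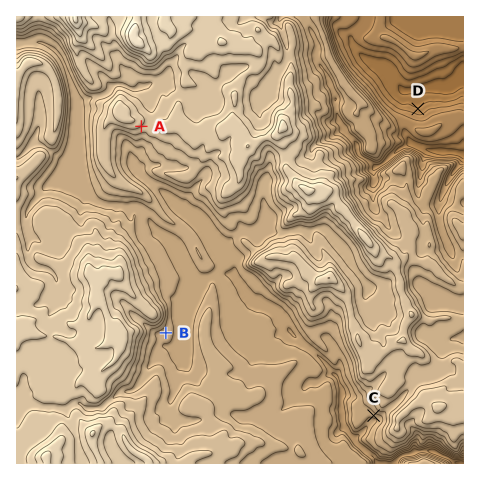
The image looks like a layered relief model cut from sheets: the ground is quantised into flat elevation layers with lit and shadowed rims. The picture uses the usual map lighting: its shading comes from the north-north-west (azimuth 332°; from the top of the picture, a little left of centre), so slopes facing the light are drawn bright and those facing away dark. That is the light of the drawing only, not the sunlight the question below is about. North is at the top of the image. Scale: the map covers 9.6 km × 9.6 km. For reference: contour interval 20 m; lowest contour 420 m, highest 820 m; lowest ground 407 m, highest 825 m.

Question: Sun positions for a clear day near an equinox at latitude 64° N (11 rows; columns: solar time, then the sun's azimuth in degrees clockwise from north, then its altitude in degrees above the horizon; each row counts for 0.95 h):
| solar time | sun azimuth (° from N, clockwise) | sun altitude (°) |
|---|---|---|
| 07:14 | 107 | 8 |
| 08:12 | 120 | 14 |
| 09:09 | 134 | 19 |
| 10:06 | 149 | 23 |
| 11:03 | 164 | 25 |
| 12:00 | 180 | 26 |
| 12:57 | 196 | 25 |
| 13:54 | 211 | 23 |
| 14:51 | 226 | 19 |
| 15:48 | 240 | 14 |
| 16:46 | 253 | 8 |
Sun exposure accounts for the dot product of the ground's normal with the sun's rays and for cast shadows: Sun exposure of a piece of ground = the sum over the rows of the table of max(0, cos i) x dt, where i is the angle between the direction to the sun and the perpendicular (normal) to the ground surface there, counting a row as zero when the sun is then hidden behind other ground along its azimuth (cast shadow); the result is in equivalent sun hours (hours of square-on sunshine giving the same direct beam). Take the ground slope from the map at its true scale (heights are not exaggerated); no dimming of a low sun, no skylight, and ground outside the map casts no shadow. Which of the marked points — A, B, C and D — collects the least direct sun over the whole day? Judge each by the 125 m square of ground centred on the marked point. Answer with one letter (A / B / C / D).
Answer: D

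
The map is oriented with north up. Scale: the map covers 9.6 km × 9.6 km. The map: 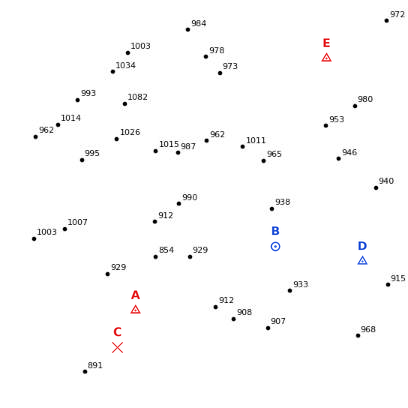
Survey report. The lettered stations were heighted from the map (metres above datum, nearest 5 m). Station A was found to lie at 915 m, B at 935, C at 900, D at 920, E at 980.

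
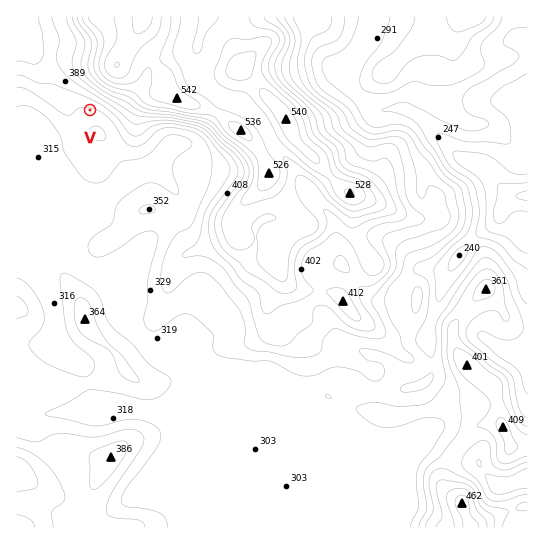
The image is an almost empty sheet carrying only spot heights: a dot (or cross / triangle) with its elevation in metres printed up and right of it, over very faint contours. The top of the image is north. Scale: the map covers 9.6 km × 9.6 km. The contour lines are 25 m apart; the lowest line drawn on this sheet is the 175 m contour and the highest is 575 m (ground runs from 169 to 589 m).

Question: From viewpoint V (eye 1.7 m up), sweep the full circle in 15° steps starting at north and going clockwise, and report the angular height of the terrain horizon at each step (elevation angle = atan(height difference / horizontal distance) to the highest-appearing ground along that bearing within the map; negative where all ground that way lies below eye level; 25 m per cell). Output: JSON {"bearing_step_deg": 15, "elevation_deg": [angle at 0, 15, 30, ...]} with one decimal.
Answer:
{"bearing_step_deg": 15, "elevation_deg": [10.7, 13.6, 15.2, 14.2, 11.7, 9.2, 6.5, 4.0, 2.3, 1.5, 0.4, -0.2, 0.2, 0.0, -0.7, -1.0, -0.4, 0.4, 1.0, 1.4, 2.1, 3.3, 5.0, 7.6]}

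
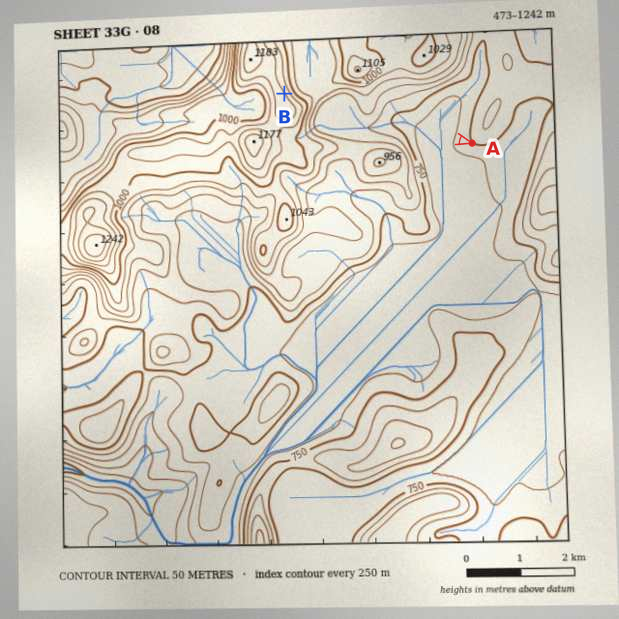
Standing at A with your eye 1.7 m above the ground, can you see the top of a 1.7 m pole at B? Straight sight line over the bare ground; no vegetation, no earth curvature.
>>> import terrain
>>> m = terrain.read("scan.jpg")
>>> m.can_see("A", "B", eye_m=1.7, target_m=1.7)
True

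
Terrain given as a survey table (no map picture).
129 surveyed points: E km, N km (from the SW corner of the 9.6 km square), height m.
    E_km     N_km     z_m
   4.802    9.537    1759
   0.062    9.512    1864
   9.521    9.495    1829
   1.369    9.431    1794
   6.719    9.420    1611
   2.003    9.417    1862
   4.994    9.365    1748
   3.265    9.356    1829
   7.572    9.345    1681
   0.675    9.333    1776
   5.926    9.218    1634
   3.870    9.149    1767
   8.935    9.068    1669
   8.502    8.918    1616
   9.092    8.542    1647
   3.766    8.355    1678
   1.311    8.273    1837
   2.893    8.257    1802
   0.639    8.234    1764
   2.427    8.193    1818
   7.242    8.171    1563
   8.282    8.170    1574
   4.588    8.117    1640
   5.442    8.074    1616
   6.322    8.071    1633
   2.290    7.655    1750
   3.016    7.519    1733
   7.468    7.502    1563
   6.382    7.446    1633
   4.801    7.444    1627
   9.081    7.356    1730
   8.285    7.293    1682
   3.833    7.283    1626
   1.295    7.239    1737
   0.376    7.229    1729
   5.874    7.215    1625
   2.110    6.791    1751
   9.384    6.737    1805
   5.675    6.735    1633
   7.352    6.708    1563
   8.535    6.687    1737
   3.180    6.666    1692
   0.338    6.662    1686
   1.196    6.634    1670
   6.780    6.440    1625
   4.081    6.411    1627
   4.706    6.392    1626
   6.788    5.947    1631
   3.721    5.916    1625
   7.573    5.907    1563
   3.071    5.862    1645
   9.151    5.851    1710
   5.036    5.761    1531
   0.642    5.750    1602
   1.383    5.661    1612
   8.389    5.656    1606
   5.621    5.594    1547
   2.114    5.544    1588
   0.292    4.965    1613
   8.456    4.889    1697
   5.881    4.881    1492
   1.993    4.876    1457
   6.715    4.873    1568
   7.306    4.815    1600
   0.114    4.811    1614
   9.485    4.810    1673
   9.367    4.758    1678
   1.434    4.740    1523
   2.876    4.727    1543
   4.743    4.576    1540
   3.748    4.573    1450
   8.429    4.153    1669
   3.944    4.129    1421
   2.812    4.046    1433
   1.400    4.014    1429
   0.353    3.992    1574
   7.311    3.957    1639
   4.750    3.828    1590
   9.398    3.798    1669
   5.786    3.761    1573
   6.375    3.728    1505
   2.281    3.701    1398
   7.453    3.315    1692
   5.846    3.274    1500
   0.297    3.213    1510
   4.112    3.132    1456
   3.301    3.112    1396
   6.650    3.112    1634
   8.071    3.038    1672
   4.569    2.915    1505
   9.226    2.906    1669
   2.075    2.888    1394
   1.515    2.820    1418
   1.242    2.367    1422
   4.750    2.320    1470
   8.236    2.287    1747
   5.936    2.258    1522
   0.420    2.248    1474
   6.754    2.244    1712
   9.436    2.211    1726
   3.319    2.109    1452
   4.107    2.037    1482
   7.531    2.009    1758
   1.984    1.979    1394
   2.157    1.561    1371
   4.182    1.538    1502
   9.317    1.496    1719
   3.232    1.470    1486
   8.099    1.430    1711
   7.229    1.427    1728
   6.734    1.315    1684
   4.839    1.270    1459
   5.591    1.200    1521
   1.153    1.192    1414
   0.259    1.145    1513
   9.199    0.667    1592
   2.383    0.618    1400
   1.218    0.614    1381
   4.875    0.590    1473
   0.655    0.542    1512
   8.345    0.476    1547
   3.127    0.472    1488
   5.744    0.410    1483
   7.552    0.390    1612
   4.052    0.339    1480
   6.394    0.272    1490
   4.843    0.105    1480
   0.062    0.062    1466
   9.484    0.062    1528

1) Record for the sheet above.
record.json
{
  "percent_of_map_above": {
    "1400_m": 95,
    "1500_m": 75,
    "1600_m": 54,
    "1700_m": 21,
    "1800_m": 5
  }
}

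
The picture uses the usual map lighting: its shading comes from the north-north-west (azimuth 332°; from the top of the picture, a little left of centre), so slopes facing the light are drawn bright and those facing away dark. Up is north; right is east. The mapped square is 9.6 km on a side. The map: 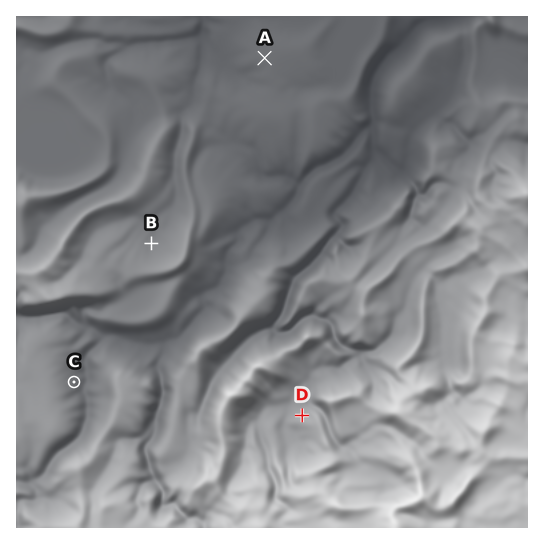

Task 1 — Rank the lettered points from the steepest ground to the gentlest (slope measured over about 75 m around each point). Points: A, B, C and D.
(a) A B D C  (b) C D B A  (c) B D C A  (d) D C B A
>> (b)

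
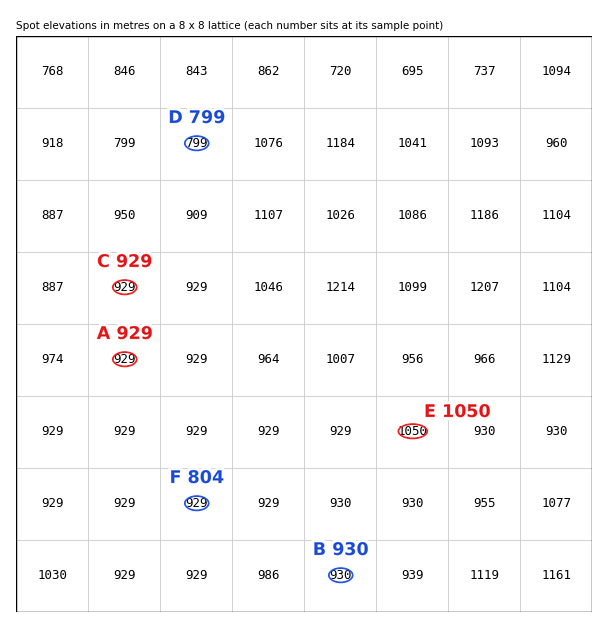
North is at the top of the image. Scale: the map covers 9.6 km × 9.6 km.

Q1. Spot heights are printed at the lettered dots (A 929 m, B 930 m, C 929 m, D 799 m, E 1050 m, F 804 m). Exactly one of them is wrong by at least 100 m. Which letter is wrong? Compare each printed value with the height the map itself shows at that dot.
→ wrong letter F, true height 929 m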